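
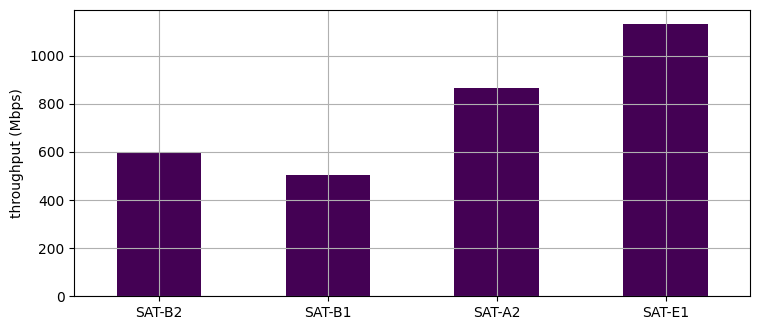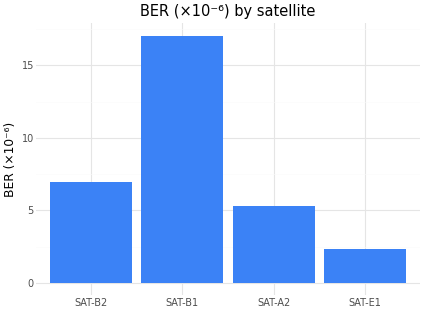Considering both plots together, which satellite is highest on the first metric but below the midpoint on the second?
SAT-E1

Chart 2 median BER (×10⁻⁶) ≈ 6; below-median satellites: SAT-A2, SAT-E1. Among those, SAT-E1 has the highest throughput (Mbps) (≈ 1200).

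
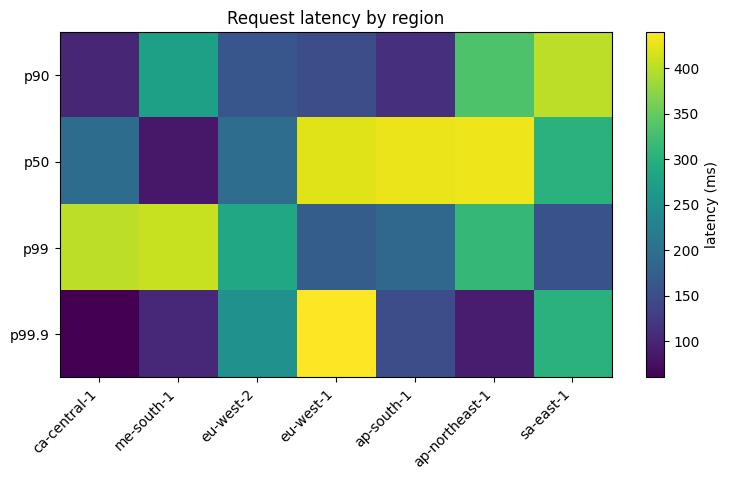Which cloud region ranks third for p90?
Top 4 for p90: sa-east-1 ≈ 400, ap-northeast-1 ≈ 350, me-south-1 ≈ 300, eu-west-2 ≈ 150.

me-south-1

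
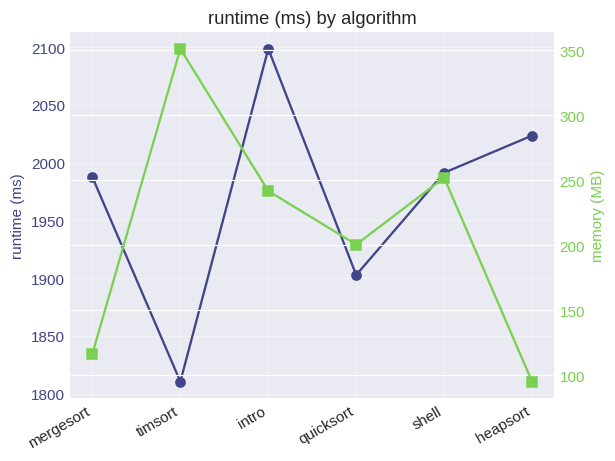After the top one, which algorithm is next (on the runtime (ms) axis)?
heapsort

Top 3 (on the runtime (ms) axis): intro ≈ 2100, heapsort ≈ 2025, shell ≈ 2000.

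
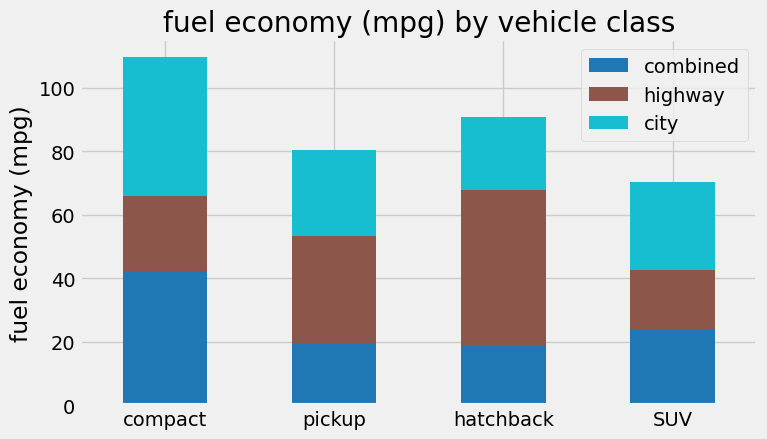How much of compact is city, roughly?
city top ≈ 110, bottom ≈ 70; segment ≈ 40.

≈ 40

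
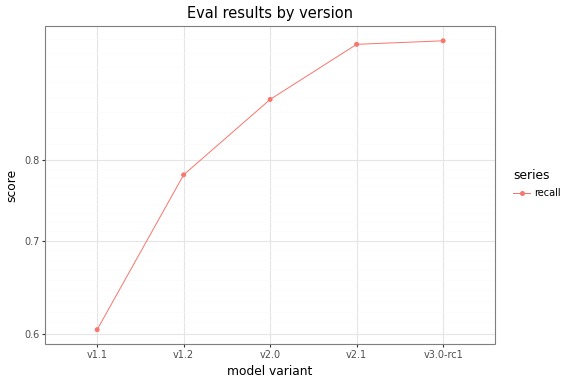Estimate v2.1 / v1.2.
v2.1 ≈ 0.95, v1.2 ≈ 0.80; 0.95/0.80 ≈ 1.19.

≈ 1.19×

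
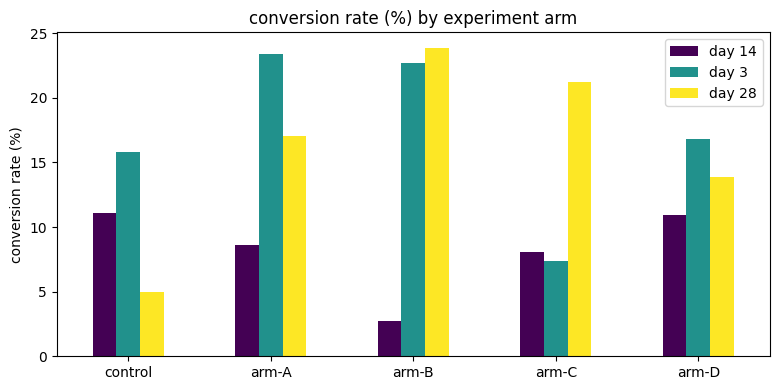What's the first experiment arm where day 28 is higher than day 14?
arm-A

control: day 28 ≈ 4 vs day 14 ≈ 12 (not yet); arm-A: day 28 ≈ 18 vs day 14 ≈ 8 (first crossover).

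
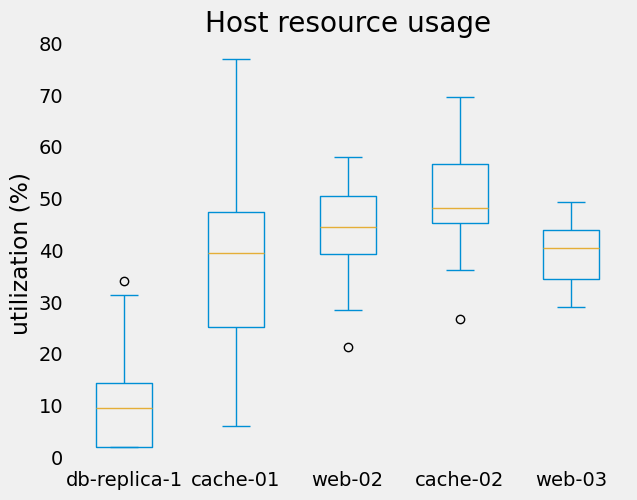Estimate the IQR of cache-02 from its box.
Q3 ≈ 55, Q1 ≈ 45; IQR ≈ 10.

≈ 10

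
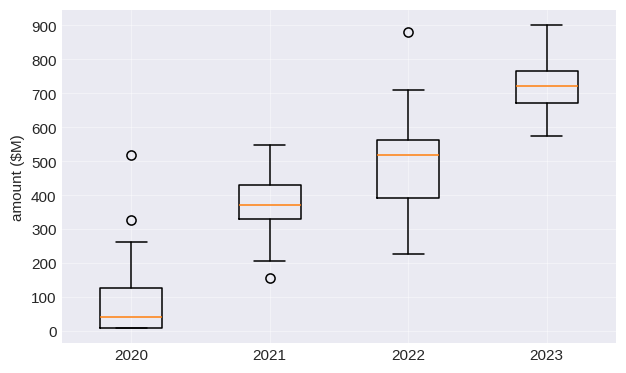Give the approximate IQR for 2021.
Q3 ≈ 400, Q1 ≈ 300; IQR ≈ 100.

≈ 100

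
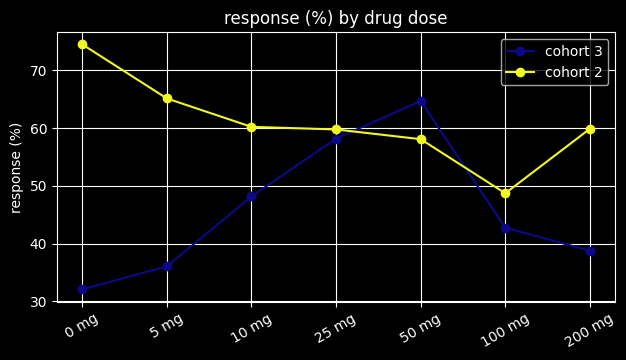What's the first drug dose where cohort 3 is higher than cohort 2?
25 mg: cohort 3 ≈ 60 vs cohort 2 ≈ 60 (not yet); 50 mg: cohort 3 ≈ 65 vs cohort 2 ≈ 60 (first crossover).

50 mg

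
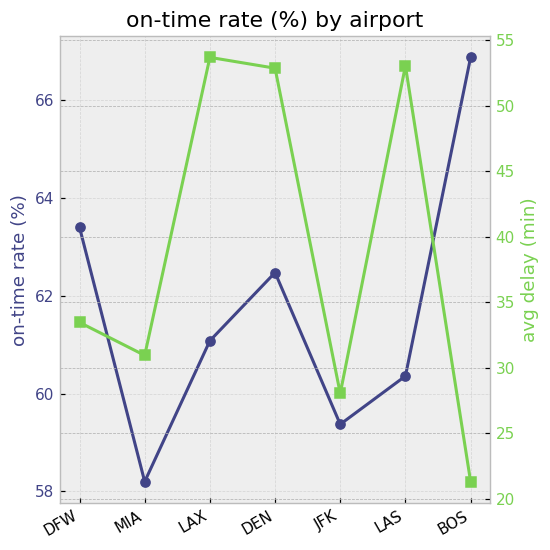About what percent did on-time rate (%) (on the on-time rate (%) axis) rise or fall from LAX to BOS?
LAX ≈ 61, BOS ≈ 67; (67 − 61) / 61 ≈ +9.8%.

≈ +9.8%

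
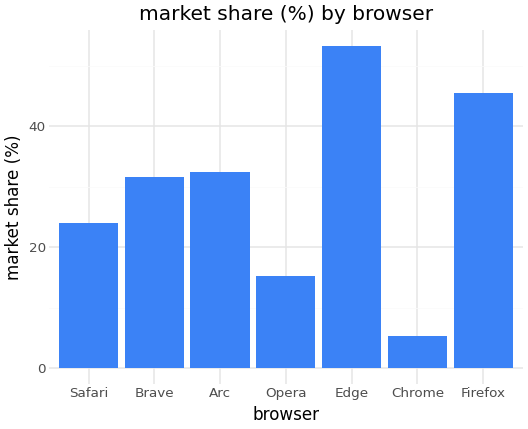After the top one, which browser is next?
Firefox

Top 3: Edge ≈ 55, Firefox ≈ 45, Arc ≈ 30.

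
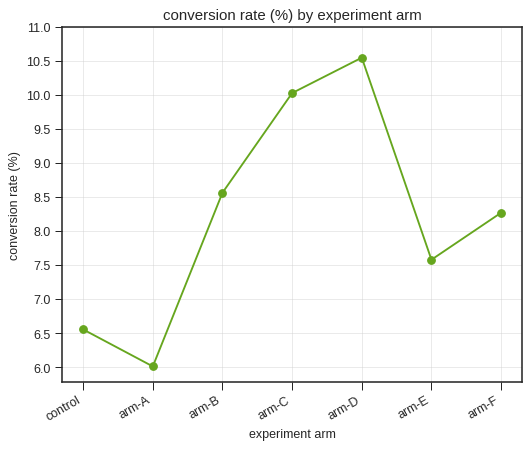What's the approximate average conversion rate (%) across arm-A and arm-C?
(6.0 + 10.0) / 2 ≈ 8.

≈ 8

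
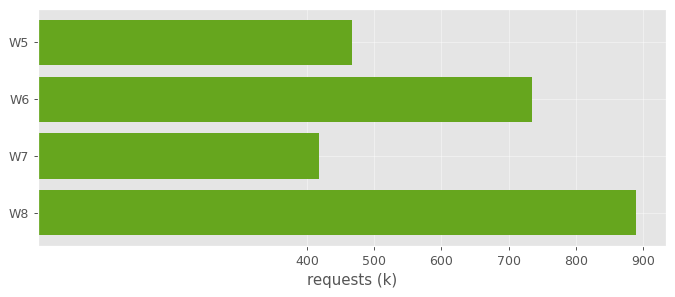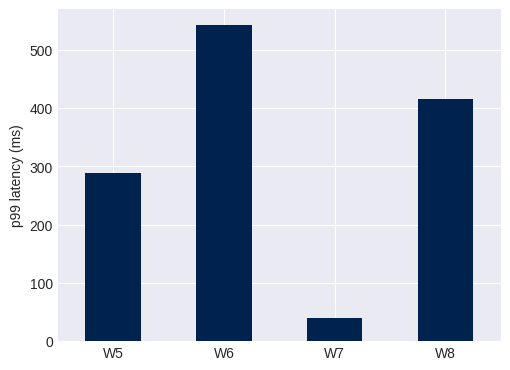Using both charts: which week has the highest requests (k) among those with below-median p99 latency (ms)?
Chart 2 median p99 latency (ms) ≈ 350; below-median weeks: W5, W7. Among those, W5 has the highest requests (k) (≈ 500).

W5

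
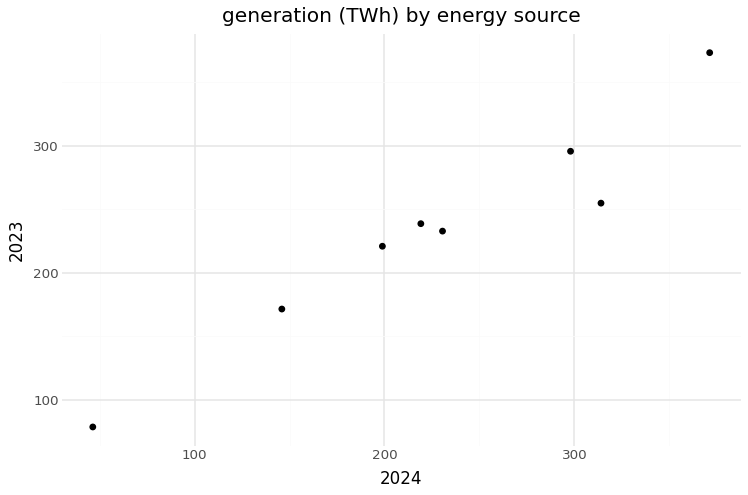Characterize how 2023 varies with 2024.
Points are positively correlated; strong (|r| ≈ 1.0).

positive, strong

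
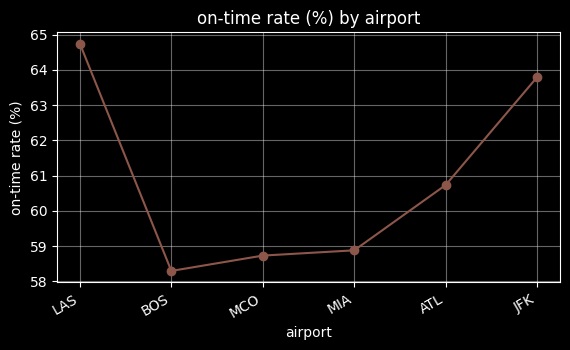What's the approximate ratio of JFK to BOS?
JFK ≈ 64, BOS ≈ 58; 64/58 ≈ 1.1.

≈ 1.1×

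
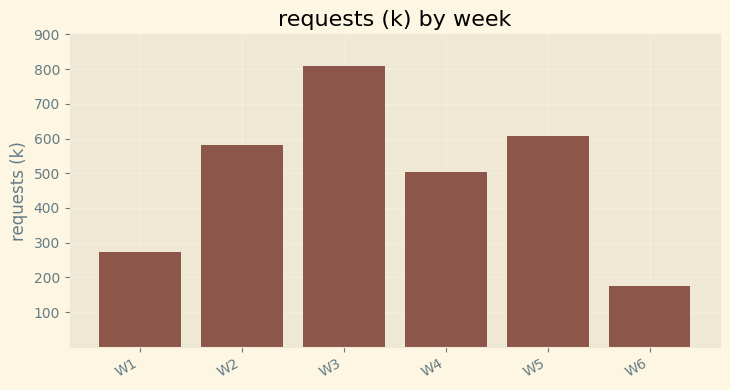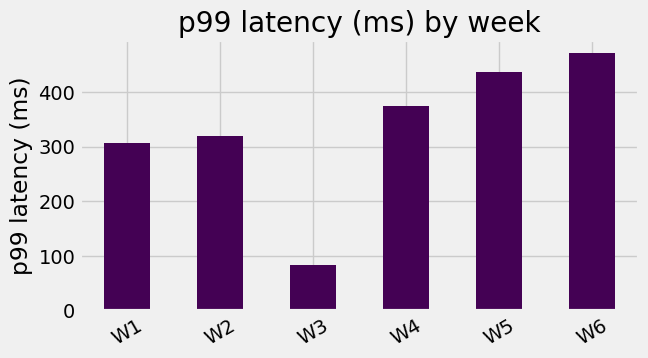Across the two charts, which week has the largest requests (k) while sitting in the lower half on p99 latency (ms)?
W3

Chart 2 median p99 latency (ms) ≈ 350; below-median weeks: W1, W2, W3. Among those, W3 has the highest requests (k) (≈ 800).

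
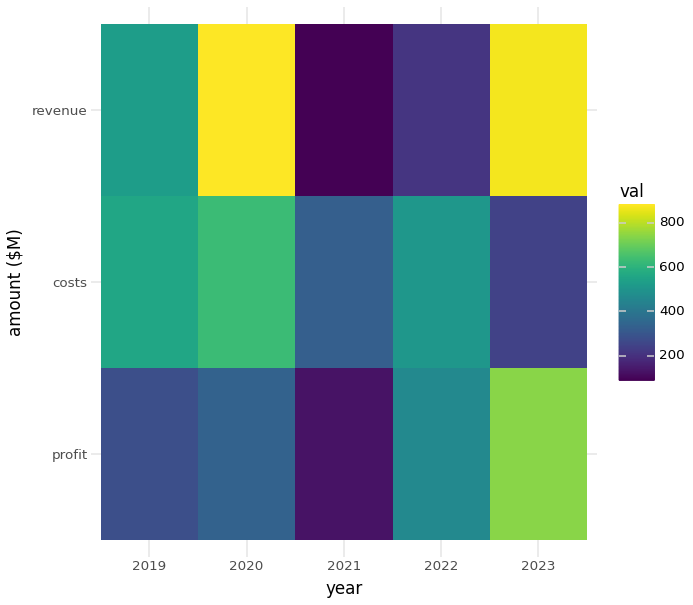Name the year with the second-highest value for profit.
2022

Top 3 for profit: 2023 ≈ 700, 2022 ≈ 500, 2020 ≈ 300.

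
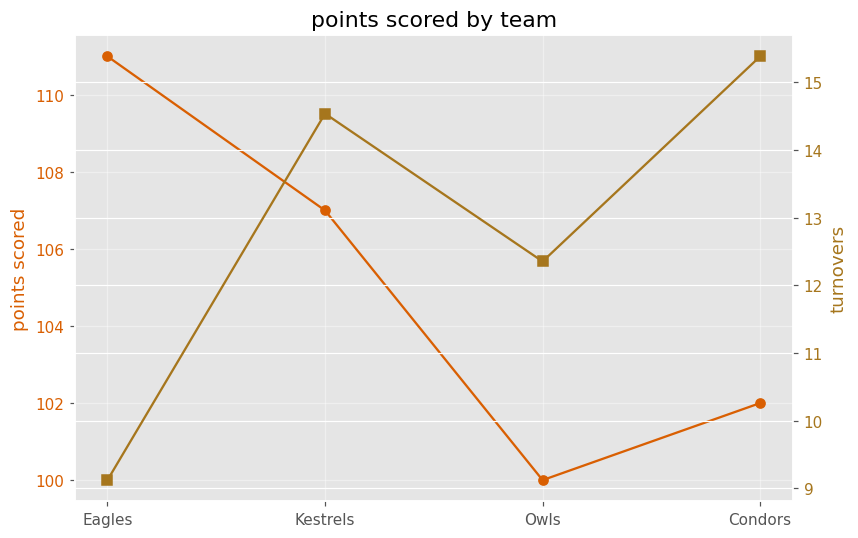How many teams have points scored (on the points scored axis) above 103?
2

Above 103: Eagles, Kestrels.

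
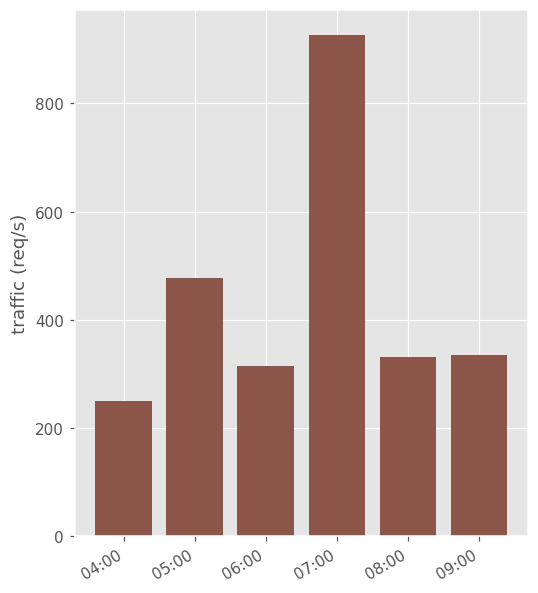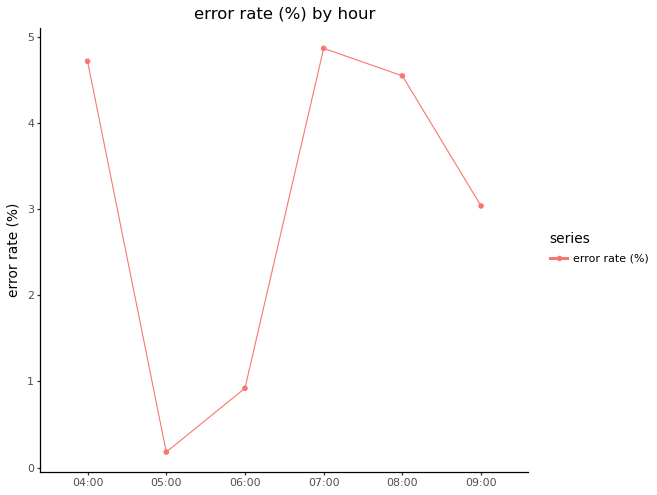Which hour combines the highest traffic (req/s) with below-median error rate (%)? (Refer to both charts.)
Chart 2 median error rate (%) ≈ 4; below-median hours: 05:00, 06:00, 09:00. Among those, 05:00 has the highest traffic (req/s) (≈ 500).

05:00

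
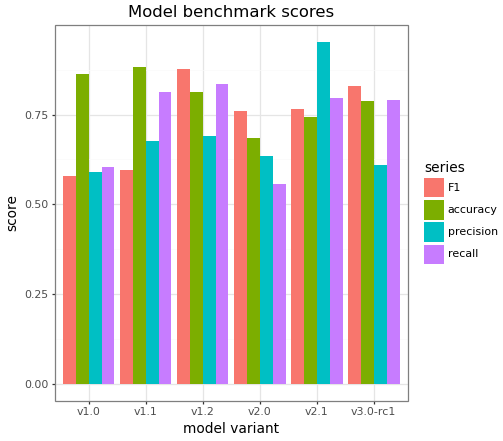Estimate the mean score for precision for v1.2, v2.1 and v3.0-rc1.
≈ 0.77

(0.7 + 1.0 + 0.6) / 3 ≈ 0.77.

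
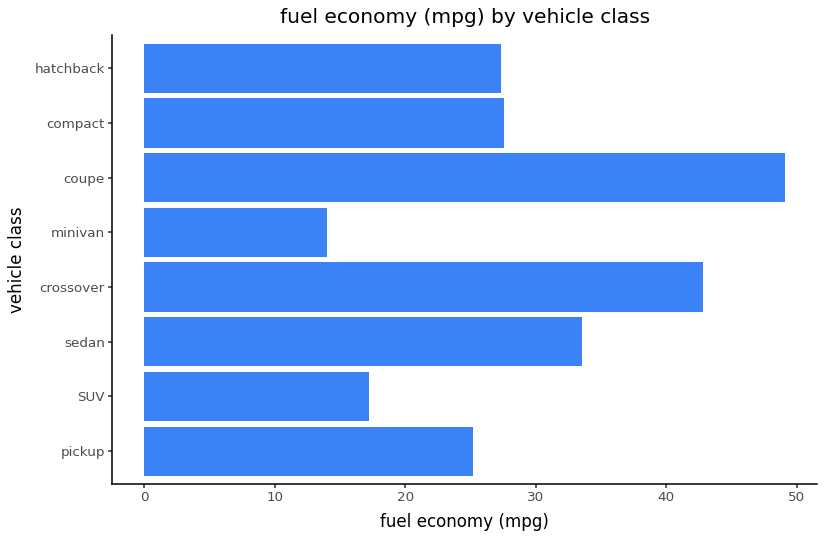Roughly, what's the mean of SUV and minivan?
(15 + 15) / 2 ≈ 15.

≈ 15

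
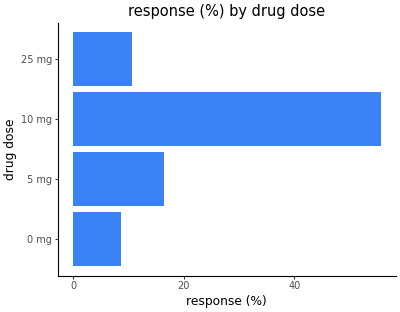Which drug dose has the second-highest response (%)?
5 mg

Top 3: 10 mg ≈ 55, 5 mg ≈ 15, 25 mg ≈ 10.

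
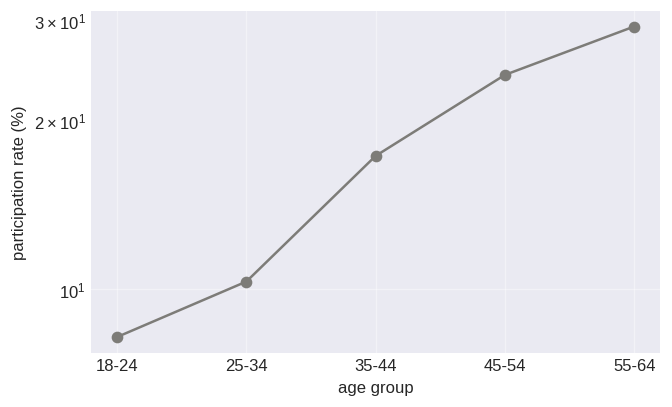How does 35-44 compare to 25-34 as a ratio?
≈ 1.8×

35-44 ≈ 18, 25-34 ≈ 10; 18/10 ≈ 1.8.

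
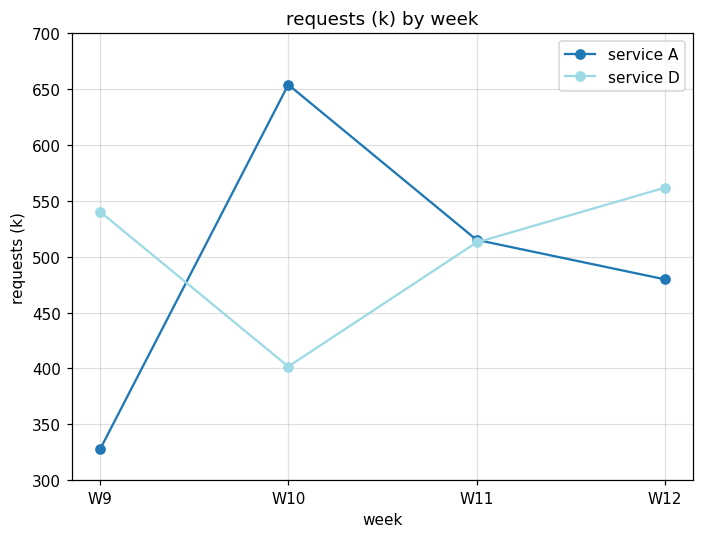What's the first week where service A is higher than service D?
W10

W9: service A ≈ 350 vs service D ≈ 550 (not yet); W10: service A ≈ 650 vs service D ≈ 400 (first crossover).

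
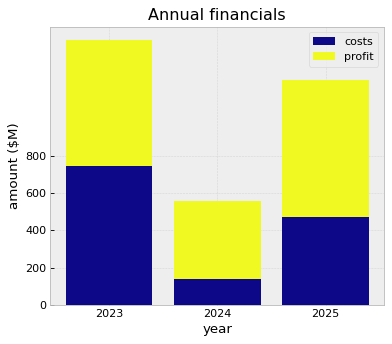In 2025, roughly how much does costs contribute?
≈ 400

costs top ≈ 400, bottom ≈ 0; segment ≈ 400.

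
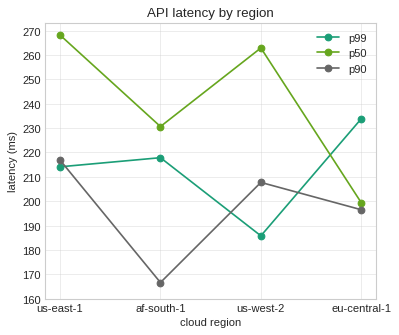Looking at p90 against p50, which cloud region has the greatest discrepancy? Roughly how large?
af-south-1: p90 ≈ 170, p50 ≈ 230 → gap ≈ 60. Next-largest (us-west-2) is only ≈ 50.

af-south-1, ≈ 60 ms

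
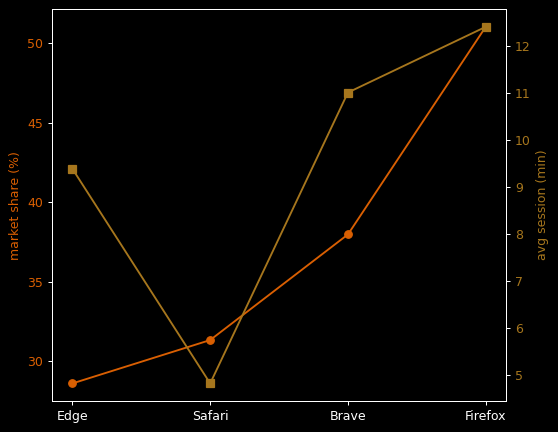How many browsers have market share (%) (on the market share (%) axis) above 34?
2

Above 34: Brave, Firefox.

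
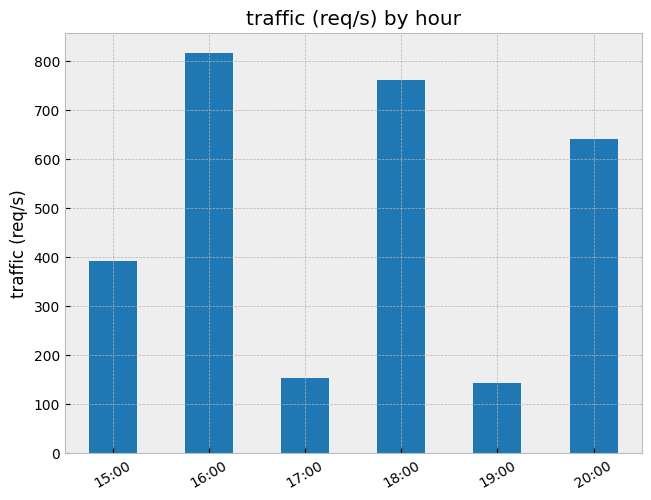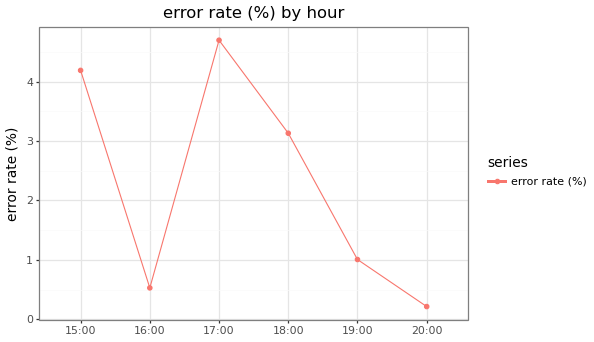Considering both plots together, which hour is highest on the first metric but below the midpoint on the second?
Chart 2 median error rate (%) ≈ 2; below-median hours: 16:00, 19:00, 20:00. Among those, 16:00 has the highest traffic (req/s) (≈ 800).

16:00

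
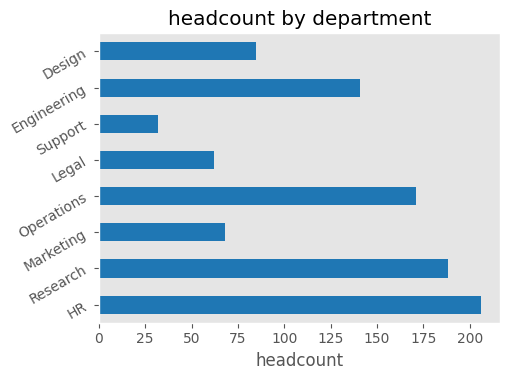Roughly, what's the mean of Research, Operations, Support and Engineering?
≈ 135

(180 + 180 + 40 + 140) / 4 ≈ 135.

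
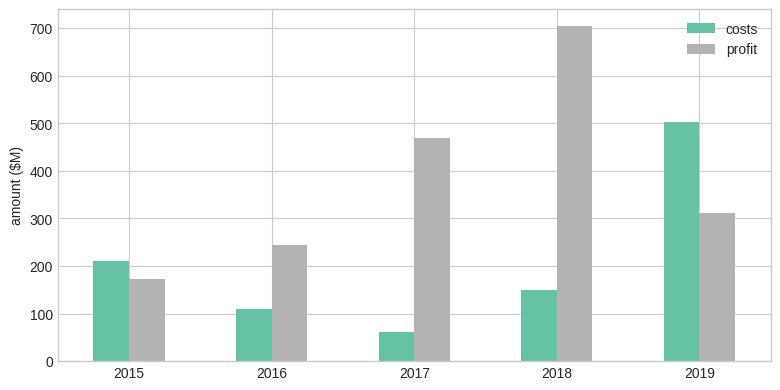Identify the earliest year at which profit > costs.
2015: profit ≈ 200 vs costs ≈ 200 (not yet); 2016: profit ≈ 200 vs costs ≈ 100 (first crossover).

2016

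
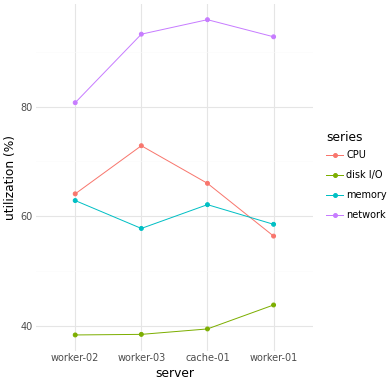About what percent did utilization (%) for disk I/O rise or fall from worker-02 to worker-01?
≈ +12.5%

worker-02 ≈ 40, worker-01 ≈ 45; (45 − 40) / 40 ≈ +12.5%.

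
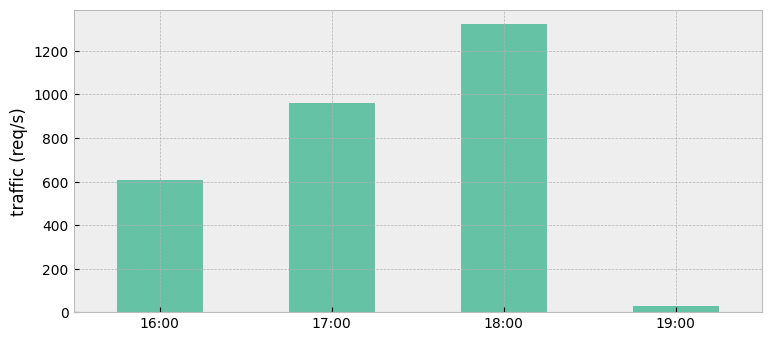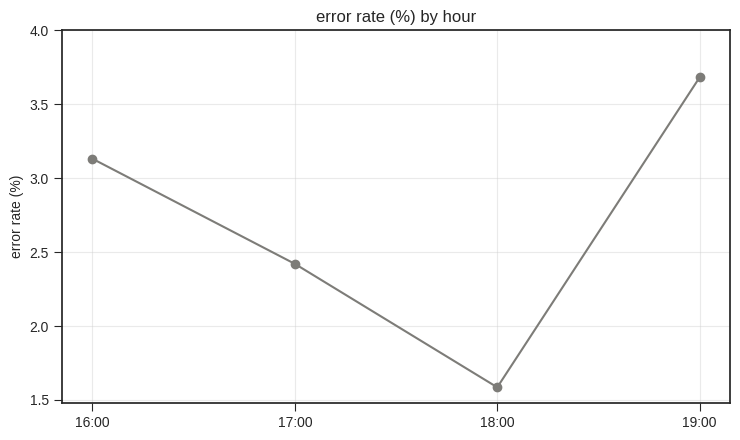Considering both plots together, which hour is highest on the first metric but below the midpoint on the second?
Chart 2 median error rate (%) ≈ 3; below-median hours: 17:00, 18:00. Among those, 18:00 has the highest traffic (req/s) (≈ 1400).

18:00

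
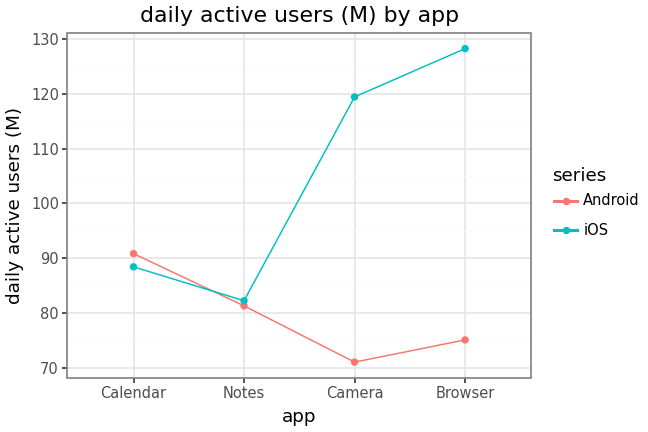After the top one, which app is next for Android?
Top 3 for Android: Calendar ≈ 90, Notes ≈ 80, Browser ≈ 75.

Notes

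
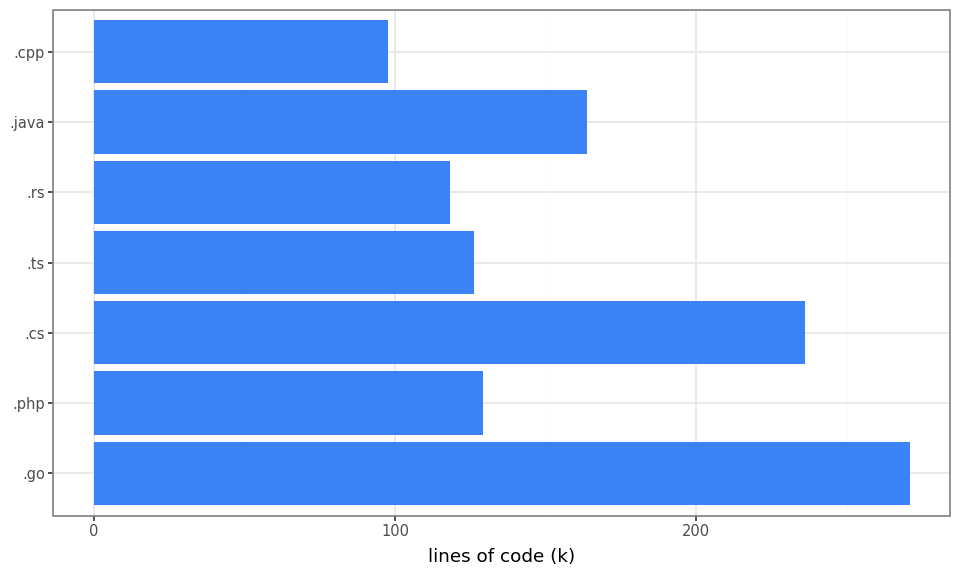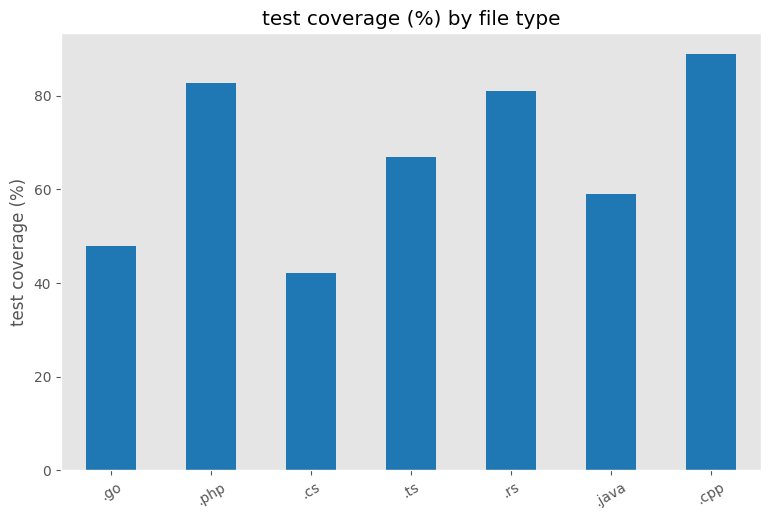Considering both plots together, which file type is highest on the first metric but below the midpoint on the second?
.go

Chart 2 median test coverage (%) ≈ 70; below-median file types: .go, .cs, .java. Among those, .go has the highest lines of code (k) (≈ 275).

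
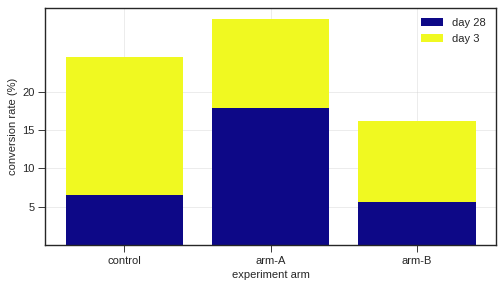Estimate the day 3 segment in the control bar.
day 3 top ≈ 25, bottom ≈ 5; segment ≈ 20.

≈ 20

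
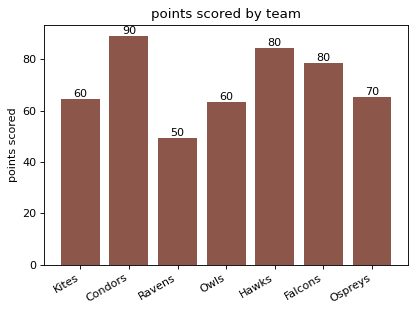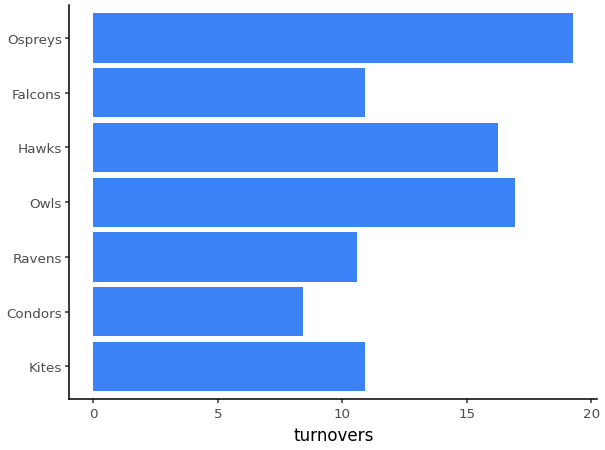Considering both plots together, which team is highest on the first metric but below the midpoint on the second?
Condors

Chart 2 median turnovers ≈ 10; below-median teams: Kites, Condors, Ravens. Among those, Condors has the highest points scored (≈ 90).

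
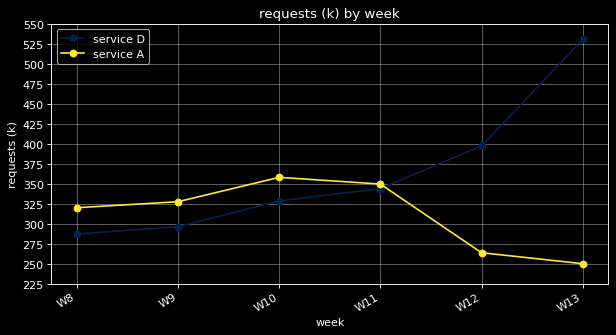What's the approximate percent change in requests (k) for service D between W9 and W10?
≈ +8.3%

W9 ≈ 300, W10 ≈ 325; (325 − 300) / 300 ≈ +8.3%.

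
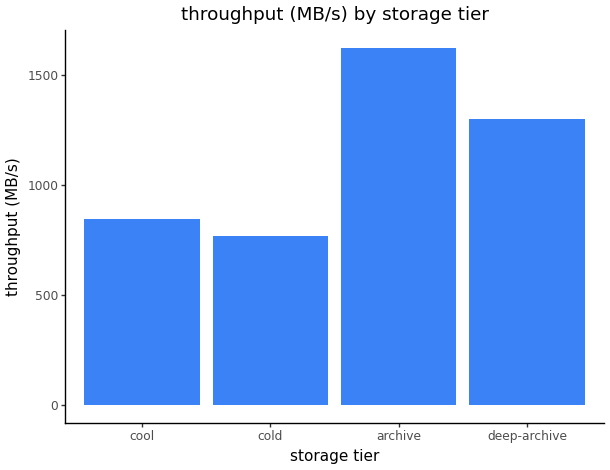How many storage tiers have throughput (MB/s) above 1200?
Above 1200: archive, deep-archive.

2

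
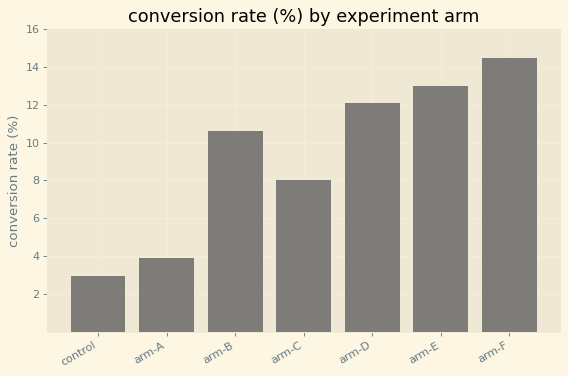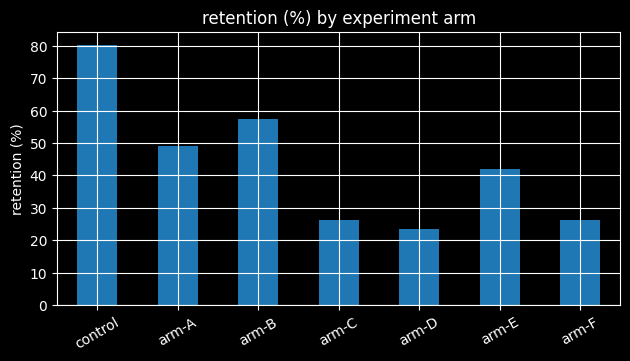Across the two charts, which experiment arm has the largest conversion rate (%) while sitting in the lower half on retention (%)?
arm-F

Chart 2 median retention (%) ≈ 40; below-median experiment arms: arm-C, arm-D, arm-F. Among those, arm-F has the highest conversion rate (%) (≈ 14).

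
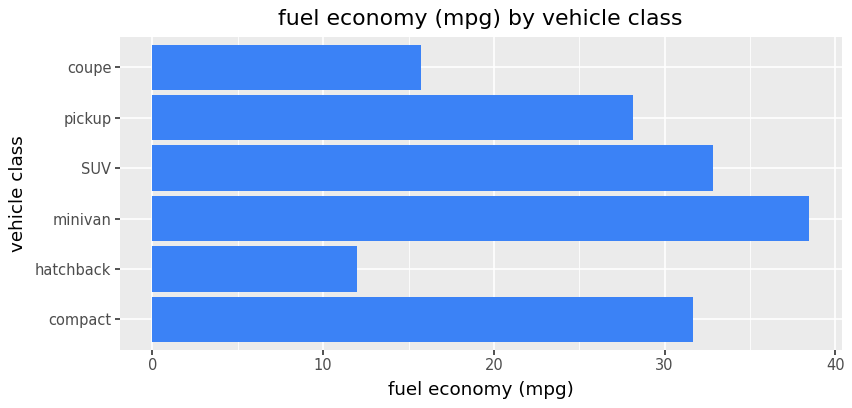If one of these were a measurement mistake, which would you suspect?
hatchback

hatchback ≈ 10; the rest sit between ≈ 15 and ≈ 40.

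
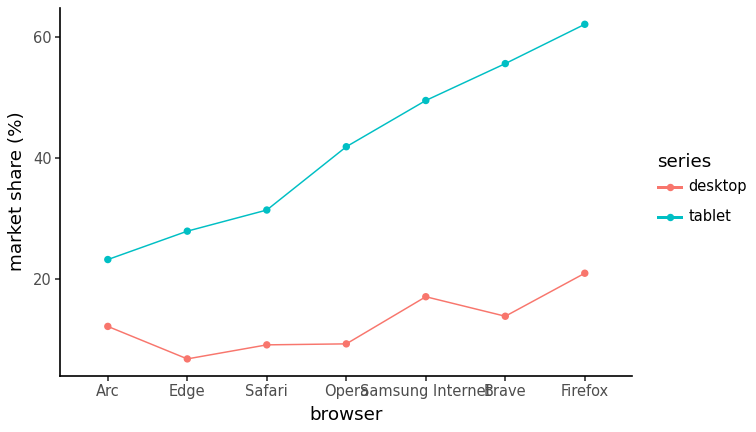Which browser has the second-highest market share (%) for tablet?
Brave

Top 3 for tablet: Firefox ≈ 60, Brave ≈ 55, Samsung Internet ≈ 50.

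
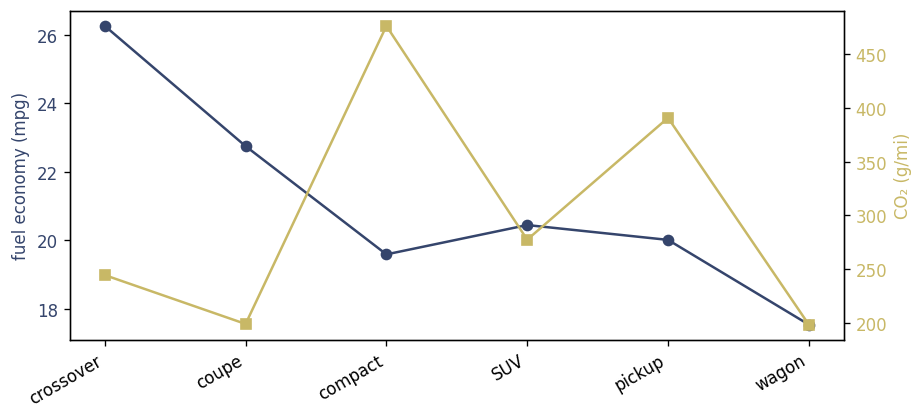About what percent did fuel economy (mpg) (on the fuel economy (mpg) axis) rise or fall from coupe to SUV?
≈ -13%

coupe ≈ 23, SUV ≈ 20; (20 − 23) / 23 ≈ -13%.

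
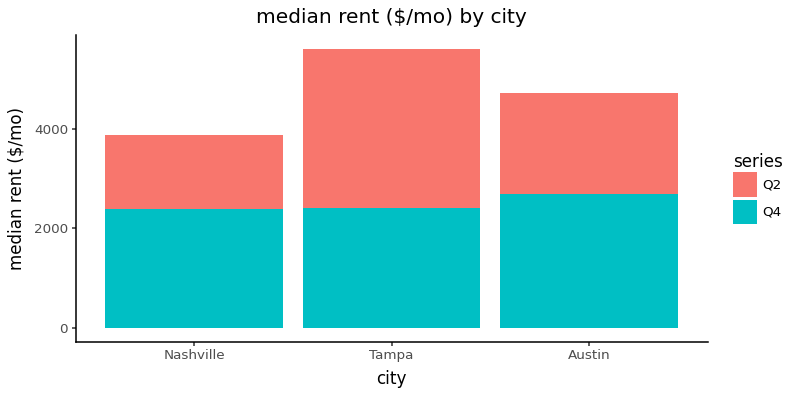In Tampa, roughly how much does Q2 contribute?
≈ 3000

Q2 top ≈ 5500, bottom ≈ 2500; segment ≈ 3000.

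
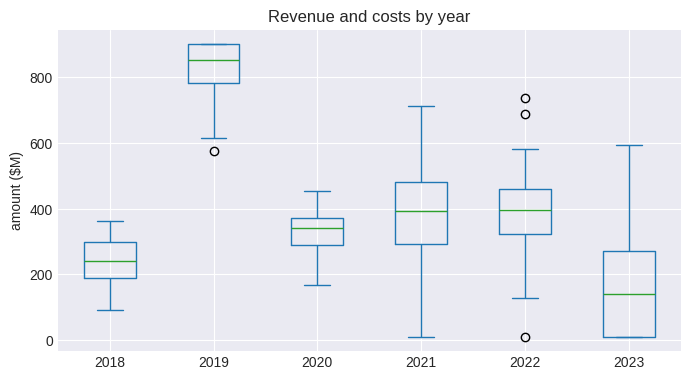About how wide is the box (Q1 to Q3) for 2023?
≈ 300

Q3 ≈ 300, Q1 ≈ 0; IQR ≈ 300.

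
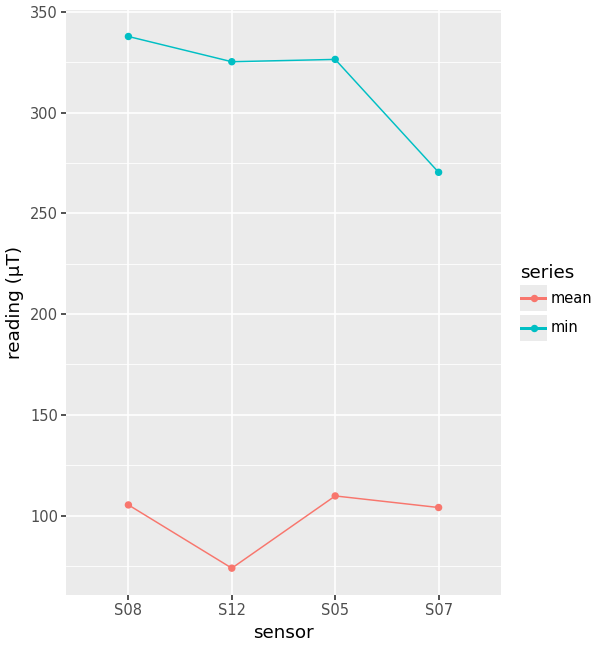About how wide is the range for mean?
Max S05 ≈ 100, min S12 ≈ 75; range ≈ 25.

≈ 25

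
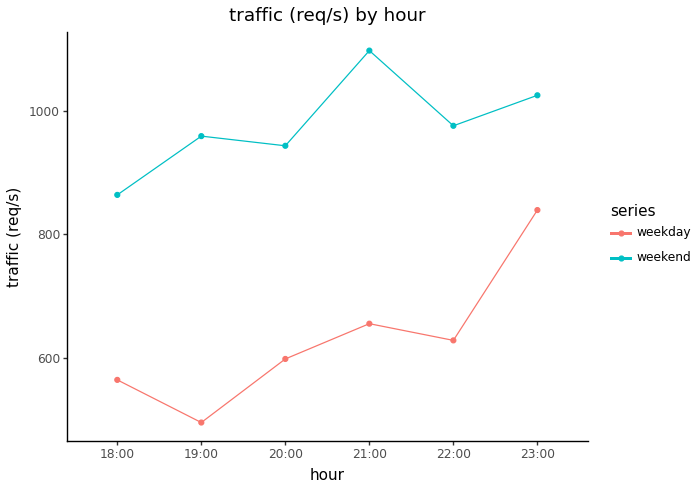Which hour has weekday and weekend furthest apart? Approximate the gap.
19:00, ≈ 500 req/s

19:00: weekday ≈ 500, weekend ≈ 1000 → gap ≈ 500. Next-largest (21:00) is only ≈ 400.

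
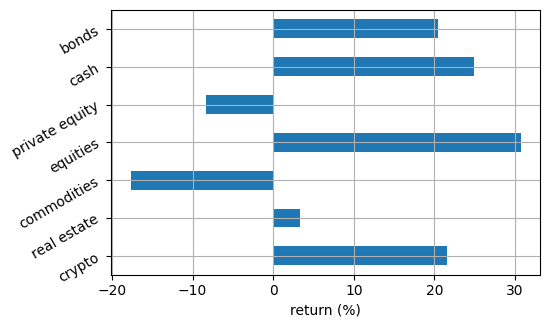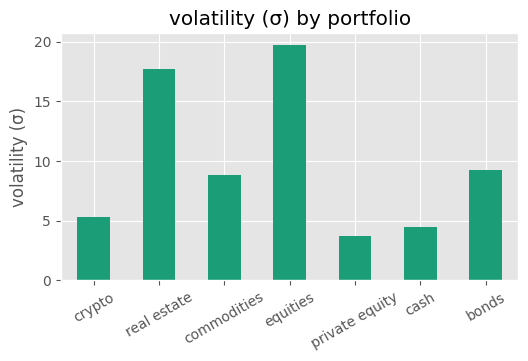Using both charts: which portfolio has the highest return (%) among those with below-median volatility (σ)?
Chart 2 median volatility (σ) ≈ 8; below-median portfolios: crypto, private equity, cash. Among those, cash has the highest return (%) (≈ 25).

cash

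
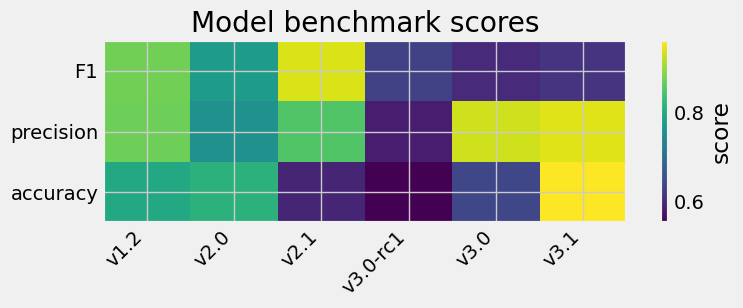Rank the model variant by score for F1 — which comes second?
v1.2

Top 3 for F1: v2.1 ≈ 0.95, v1.2 ≈ 0.90, v2.0 ≈ 0.80.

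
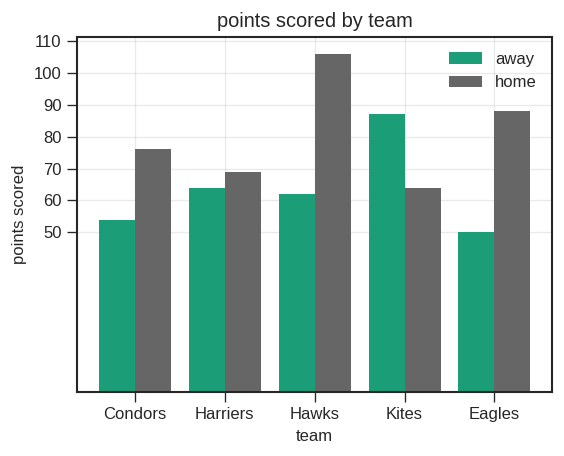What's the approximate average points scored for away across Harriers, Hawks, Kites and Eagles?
≈ 65

(60 + 60 + 90 + 50) / 4 ≈ 65.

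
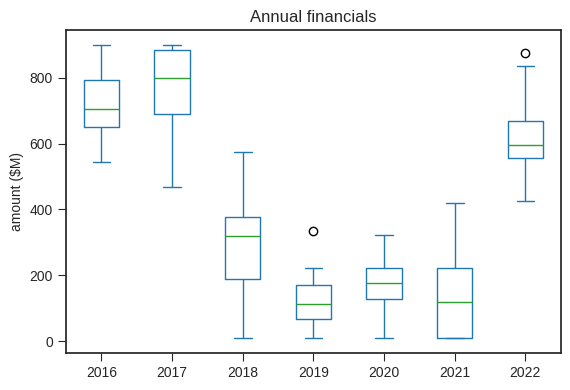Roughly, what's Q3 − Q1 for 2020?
Q3 ≈ 200, Q1 ≈ 100; IQR ≈ 100.

≈ 100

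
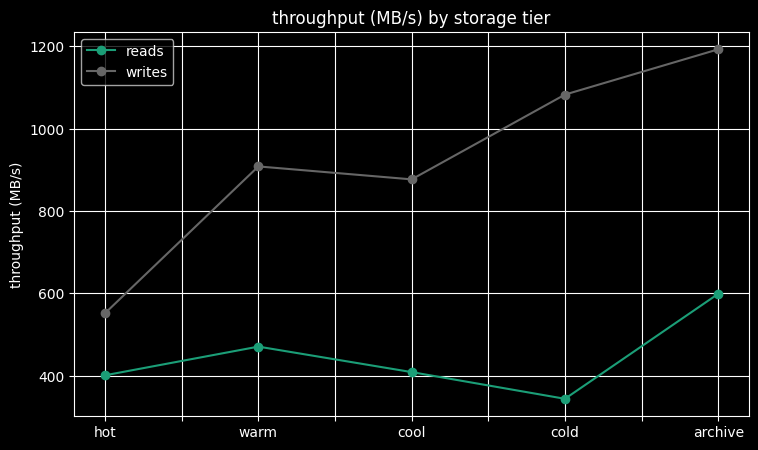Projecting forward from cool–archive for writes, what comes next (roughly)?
≈ 1350

Last three: 900, 1100, 1200 → slope ≈ 150/step → next ≈ 1350.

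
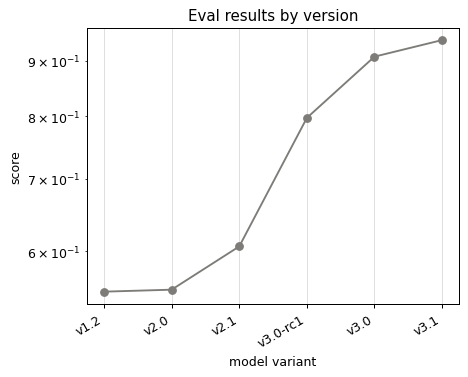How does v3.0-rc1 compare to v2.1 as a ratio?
≈ 1.33×

v3.0-rc1 ≈ 0.80, v2.1 ≈ 0.60; 0.80/0.60 ≈ 1.33.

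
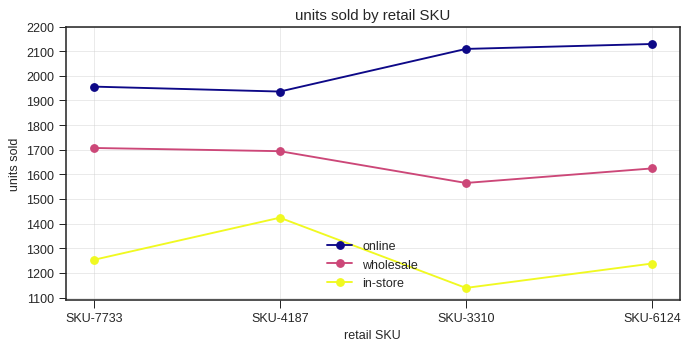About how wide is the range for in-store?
≈ 300

Max SKU-4187 ≈ 1400, min SKU-3310 ≈ 1100; range ≈ 300.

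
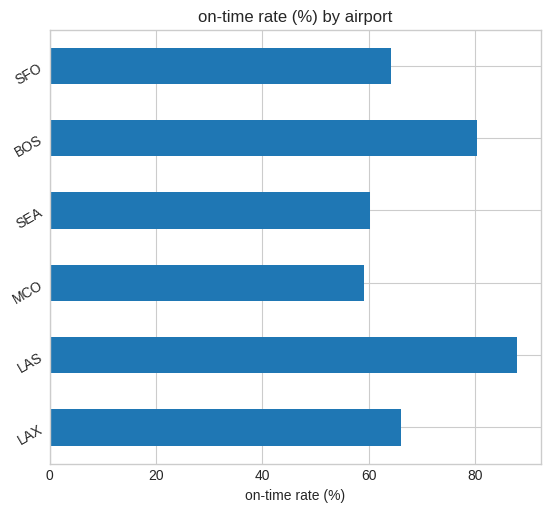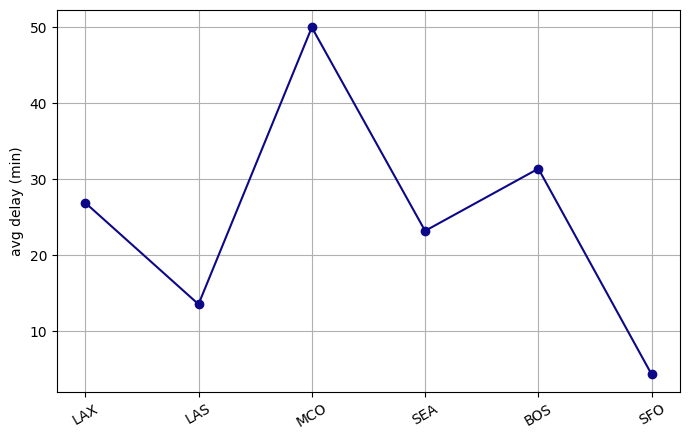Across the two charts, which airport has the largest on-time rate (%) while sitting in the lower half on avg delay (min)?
LAS

Chart 2 median avg delay (min) ≈ 25; below-median airports: LAS, SEA, SFO. Among those, LAS has the highest on-time rate (%) (≈ 90).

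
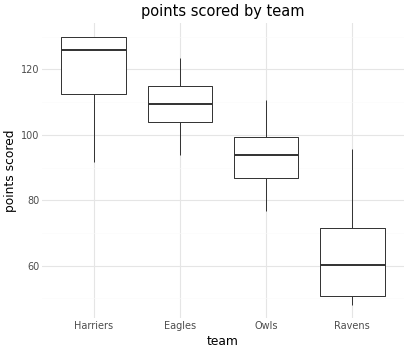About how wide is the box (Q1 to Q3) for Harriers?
≈ 20

Q3 ≈ 130, Q1 ≈ 110; IQR ≈ 20.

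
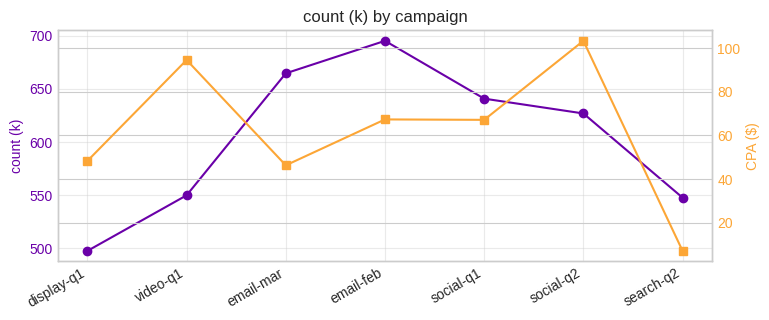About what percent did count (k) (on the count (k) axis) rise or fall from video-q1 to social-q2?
video-q1 ≈ 540, social-q2 ≈ 620; (620 − 540) / 540 ≈ +14.8%.

≈ +14.8%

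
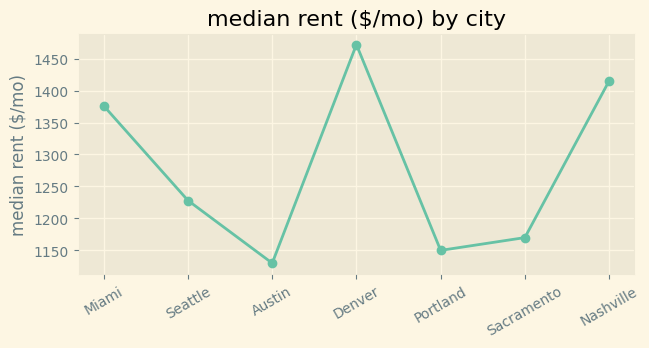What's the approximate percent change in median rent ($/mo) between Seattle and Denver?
Seattle ≈ 1250, Denver ≈ 1450; (1450 − 1250) / 1250 ≈ +16%.

≈ +16%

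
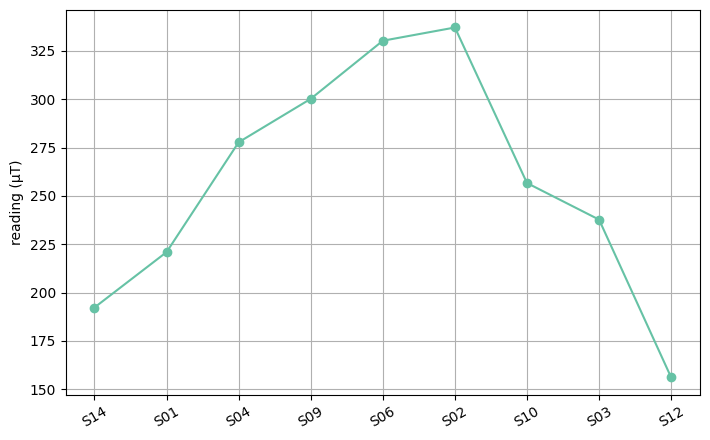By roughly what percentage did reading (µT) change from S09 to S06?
S09 ≈ 300, S06 ≈ 340; (340 − 300) / 300 ≈ +13.3%.

≈ +13.3%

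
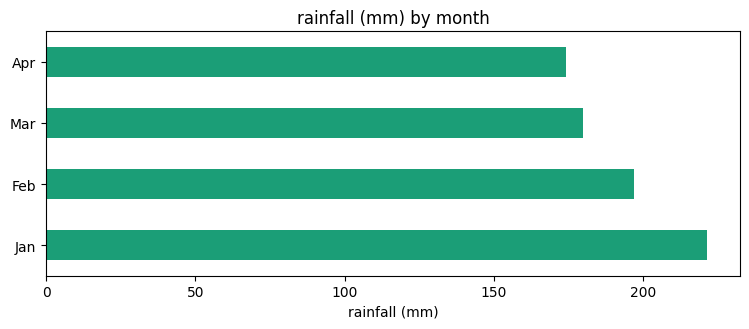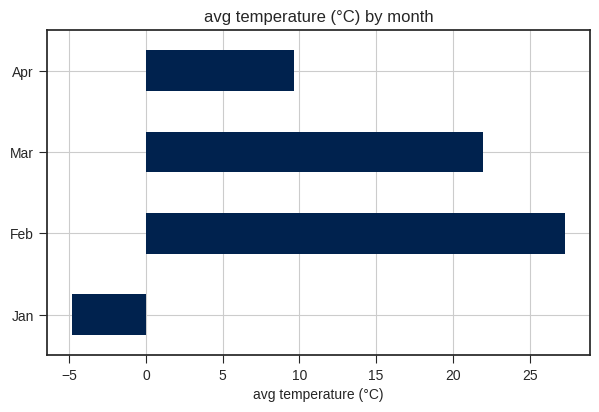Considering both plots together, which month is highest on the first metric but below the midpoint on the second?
Chart 2 median avg temperature (°C) ≈ 15; below-median months: Jan, Apr. Among those, Jan has the highest rainfall (mm) (≈ 225).

Jan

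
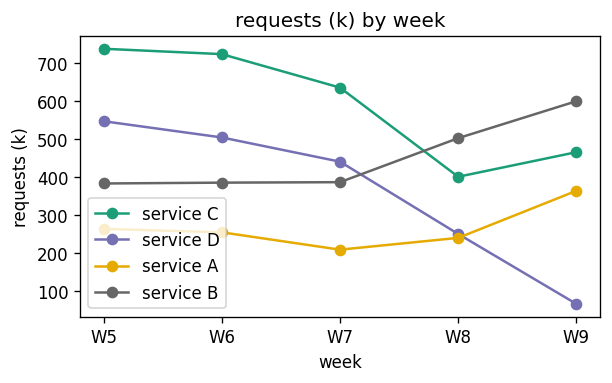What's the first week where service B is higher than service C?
W7: service B ≈ 400 vs service C ≈ 600 (not yet); W8: service B ≈ 500 vs service C ≈ 400 (first crossover).

W8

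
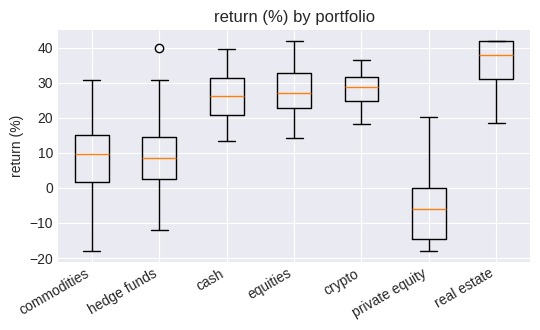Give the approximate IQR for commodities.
≈ 15

Q3 ≈ 15, Q1 ≈ 0; IQR ≈ 15.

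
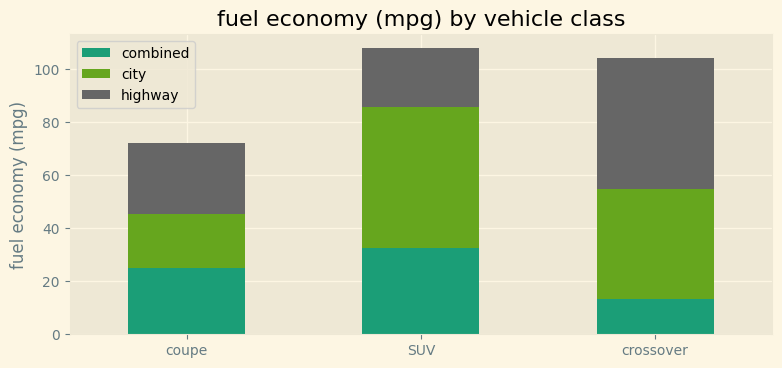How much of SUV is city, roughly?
city top ≈ 90, bottom ≈ 30; segment ≈ 60.

≈ 60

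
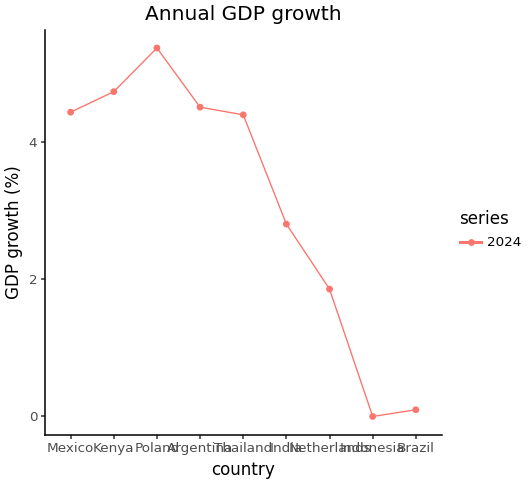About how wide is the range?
≈ 5.5

Max Poland ≈ 5.5, min Indonesia ≈ 0.0; range ≈ 5.5.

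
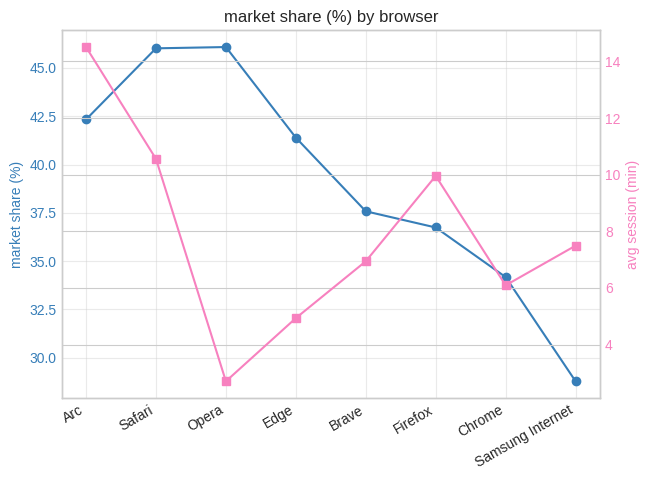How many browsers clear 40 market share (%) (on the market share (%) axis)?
Above 40: Arc, Safari, Opera, Edge.

4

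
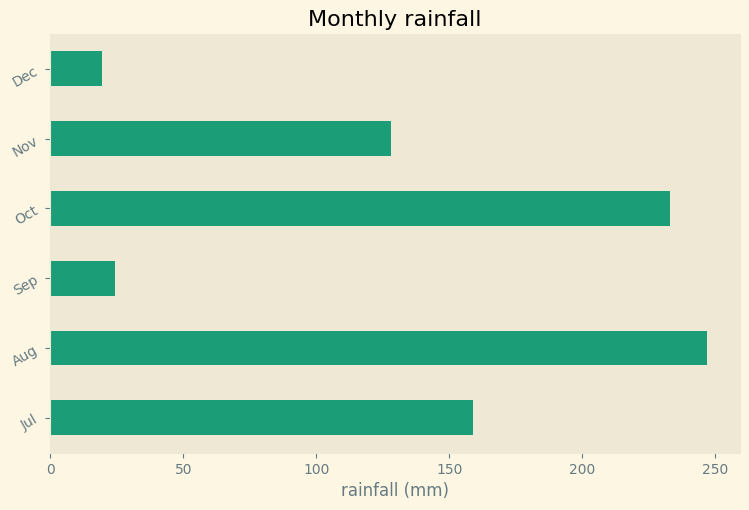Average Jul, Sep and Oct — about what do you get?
≈ 133

(150 + 25 + 225) / 3 ≈ 133.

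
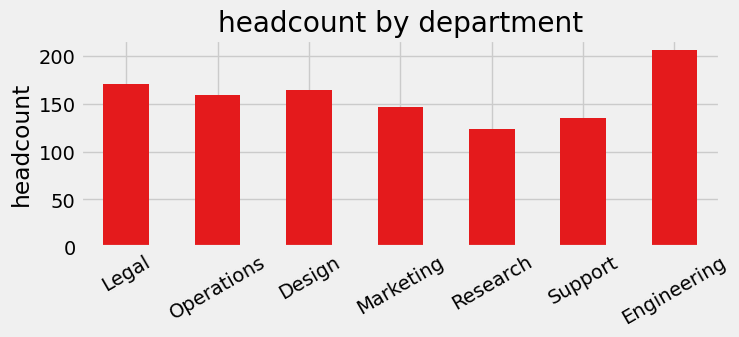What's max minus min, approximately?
≈ 80

Max Engineering ≈ 200, min Research ≈ 120; range ≈ 80.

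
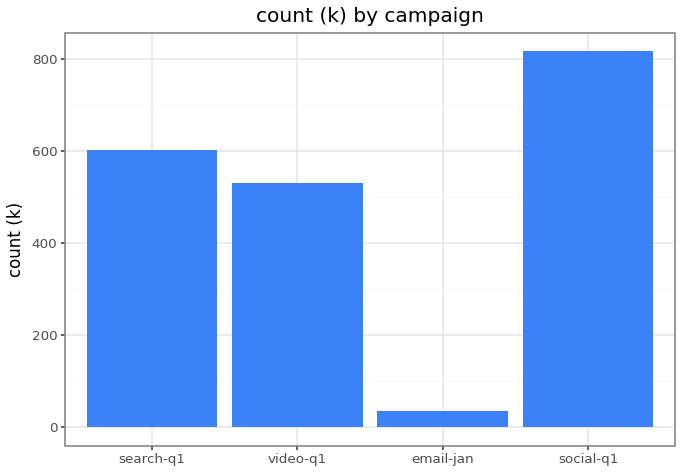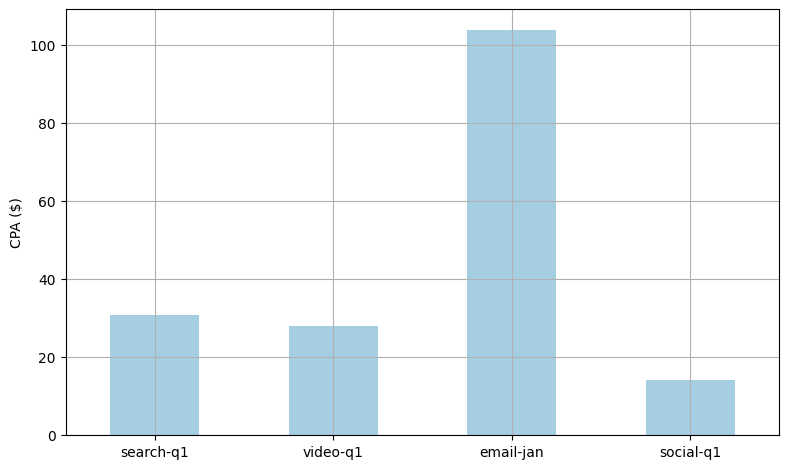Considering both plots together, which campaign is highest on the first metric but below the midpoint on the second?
social-q1

Chart 2 median CPA ($) ≈ 30; below-median campaigns: video-q1, social-q1. Among those, social-q1 has the highest count (k) (≈ 800).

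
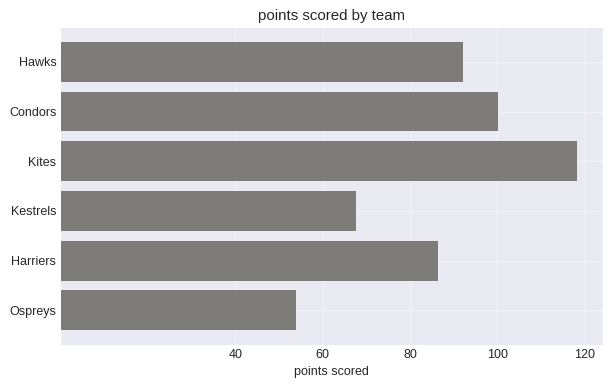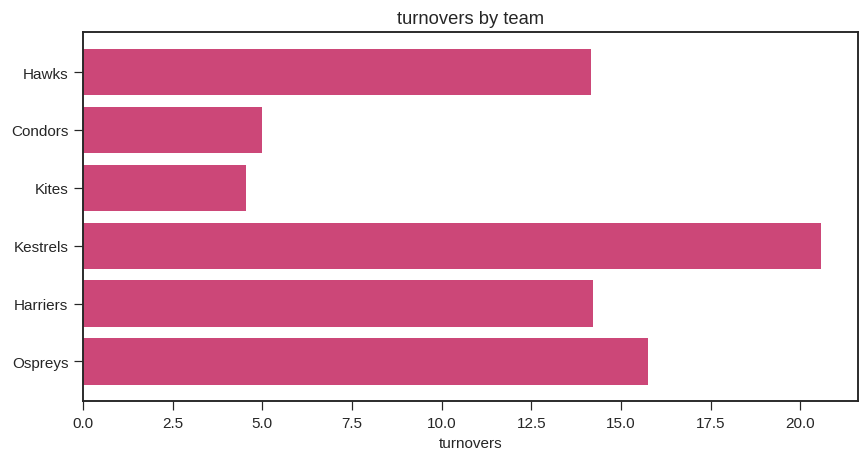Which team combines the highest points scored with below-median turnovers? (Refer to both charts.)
Kites

Chart 2 median turnovers ≈ 14; below-median teams: Hawks, Condors, Kites. Among those, Kites has the highest points scored (≈ 120).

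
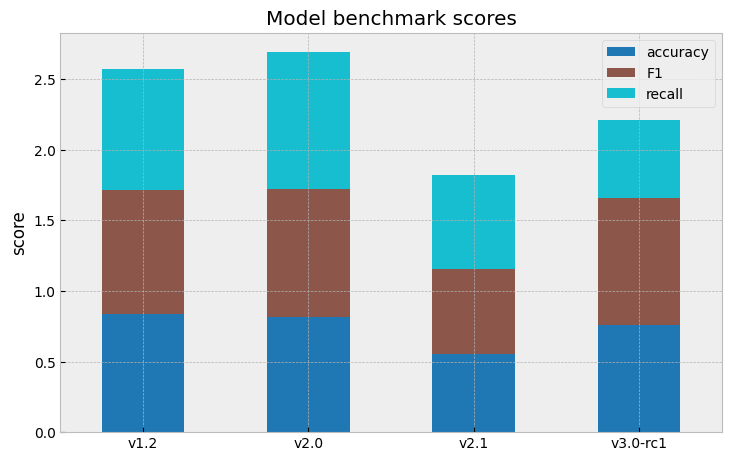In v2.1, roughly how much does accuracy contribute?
accuracy top ≈ 0.5, bottom ≈ 0.0; segment ≈ 0.5.

≈ 0.5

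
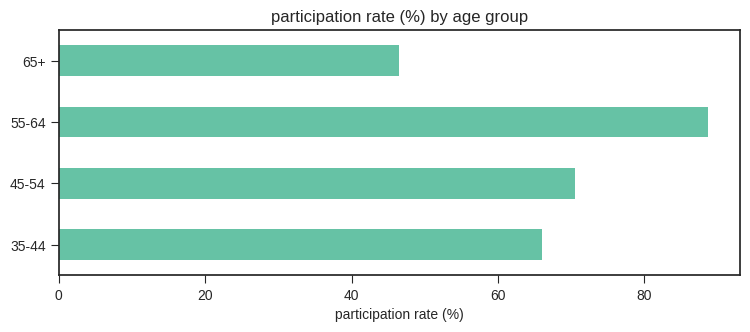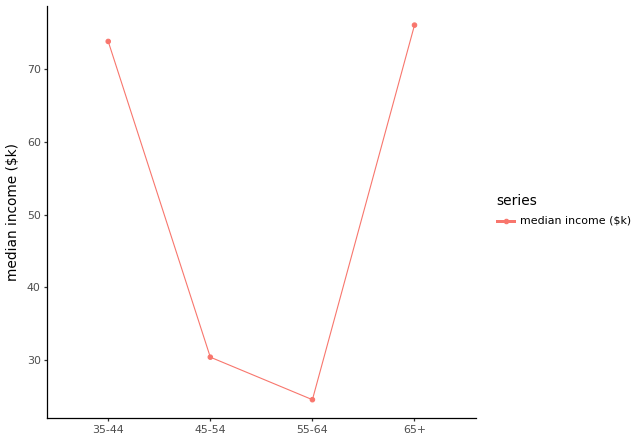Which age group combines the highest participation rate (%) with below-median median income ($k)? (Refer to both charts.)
Chart 2 median median income ($k) ≈ 50; below-median age groups: 45-54, 55-64. Among those, 55-64 has the highest participation rate (%) (≈ 90).

55-64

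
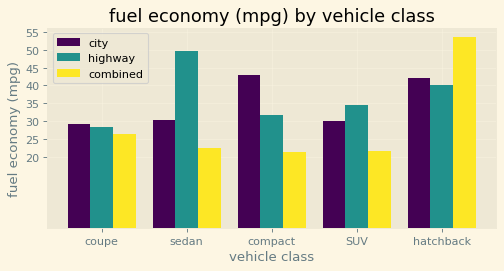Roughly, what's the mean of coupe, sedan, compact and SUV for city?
(30 + 30 + 45 + 30) / 4 ≈ 34.

≈ 34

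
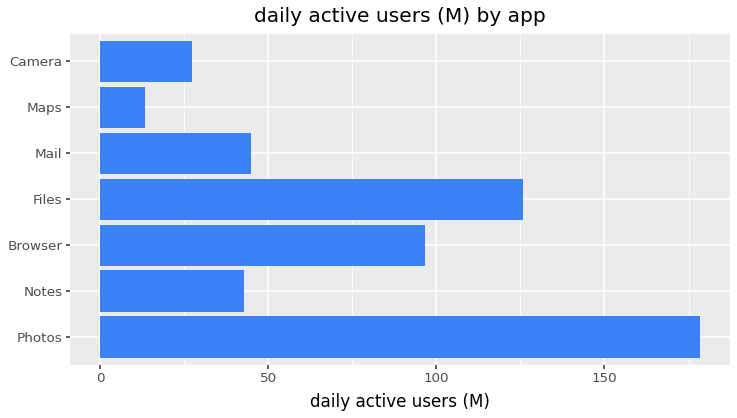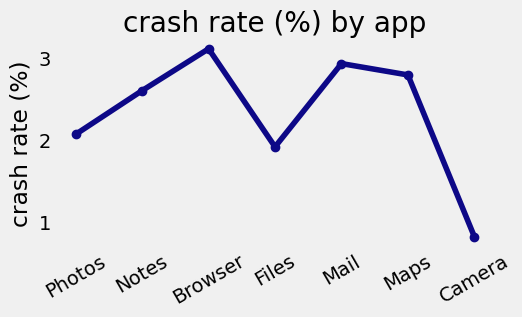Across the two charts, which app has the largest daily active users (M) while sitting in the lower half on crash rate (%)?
Chart 2 median crash rate (%) ≈ 2.5; below-median apps: Photos, Files, Camera. Among those, Photos has the highest daily active users (M) (≈ 180).

Photos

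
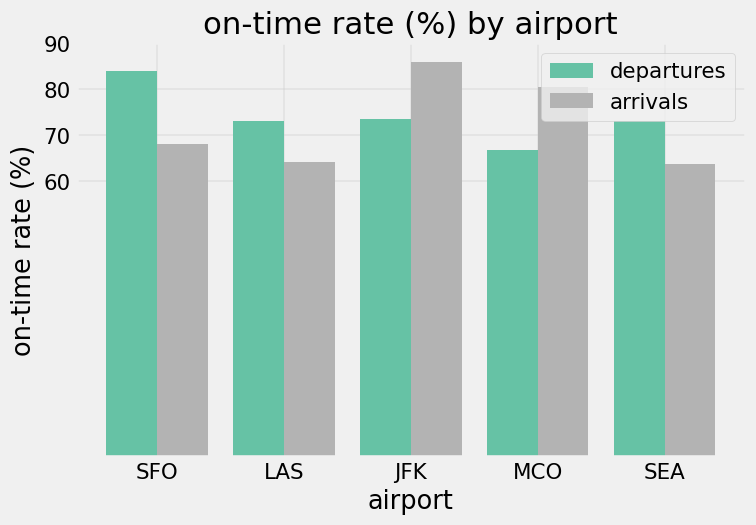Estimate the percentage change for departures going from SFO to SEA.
SFO ≈ 80, SEA ≈ 70; (70 − 80) / 80 ≈ -12.5%.

≈ -12.5%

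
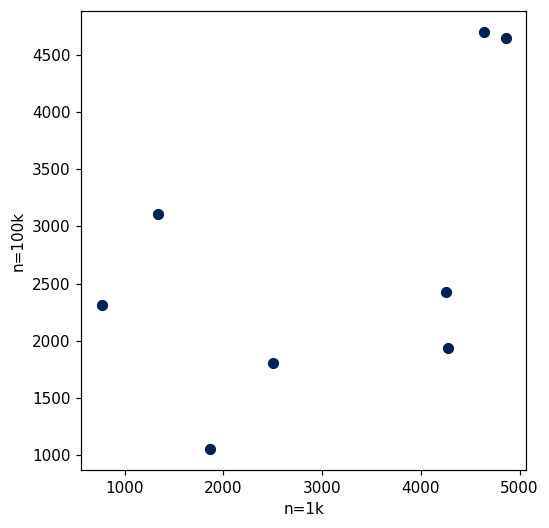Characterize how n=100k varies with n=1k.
Points are positively correlated; moderate (|r| ≈ 0.5).

positive, moderate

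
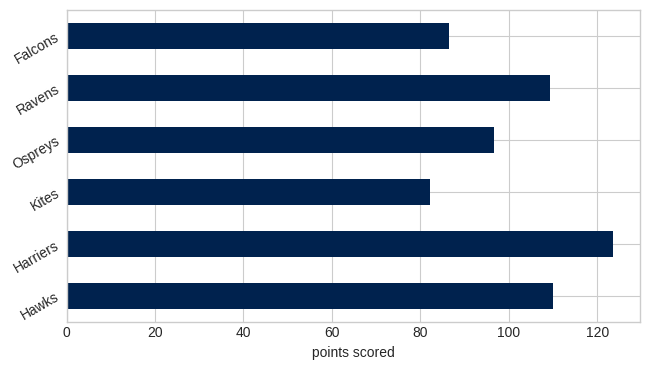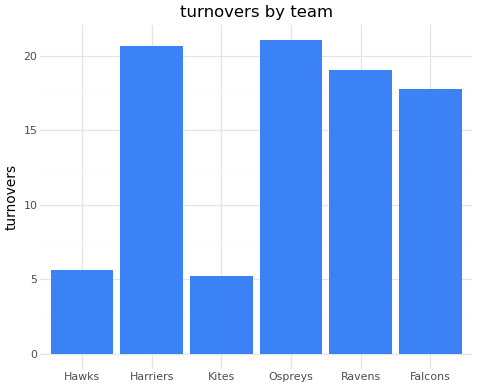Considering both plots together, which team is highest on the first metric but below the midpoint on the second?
Chart 2 median turnovers ≈ 18; below-median teams: Hawks, Kites, Falcons. Among those, Hawks has the highest points scored (≈ 100).

Hawks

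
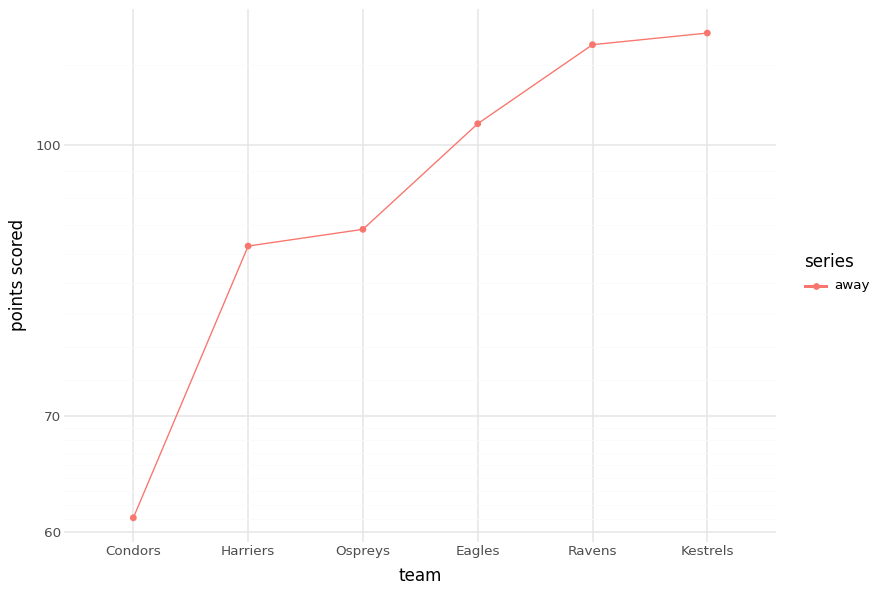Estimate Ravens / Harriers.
≈ 1.28×

Ravens ≈ 115, Harriers ≈ 90; 115/90 ≈ 1.28.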